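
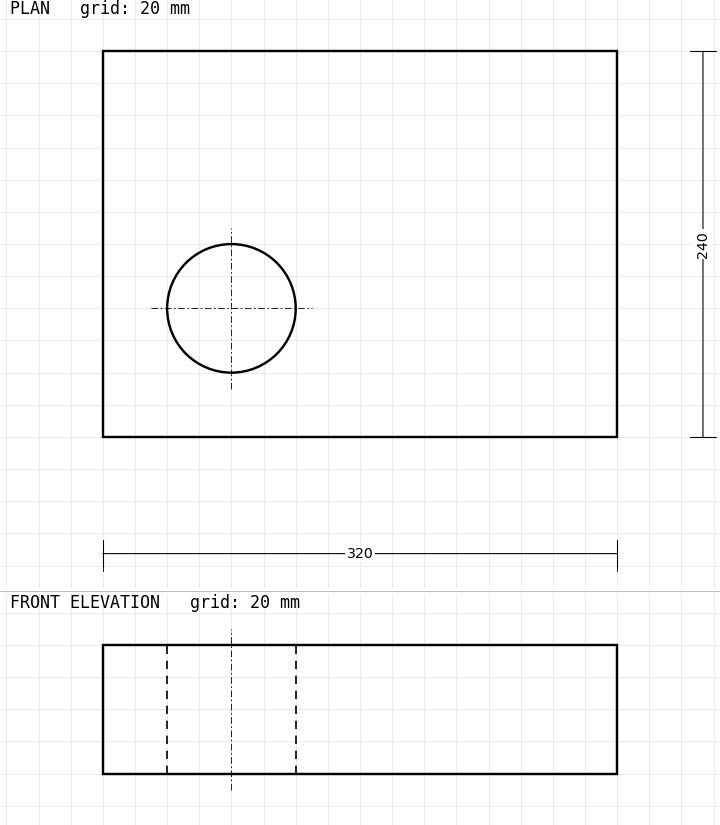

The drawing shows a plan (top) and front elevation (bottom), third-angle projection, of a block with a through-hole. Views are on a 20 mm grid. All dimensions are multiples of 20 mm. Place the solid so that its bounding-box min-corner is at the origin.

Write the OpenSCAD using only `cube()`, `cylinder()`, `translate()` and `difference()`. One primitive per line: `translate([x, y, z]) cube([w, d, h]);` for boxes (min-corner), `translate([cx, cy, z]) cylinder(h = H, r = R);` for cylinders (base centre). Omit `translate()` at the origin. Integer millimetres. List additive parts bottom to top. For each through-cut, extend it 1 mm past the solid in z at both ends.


difference() {
  cube([320, 240, 80]);
  translate([80, 80, -1]) cylinder(h = 82, r = 40);
}


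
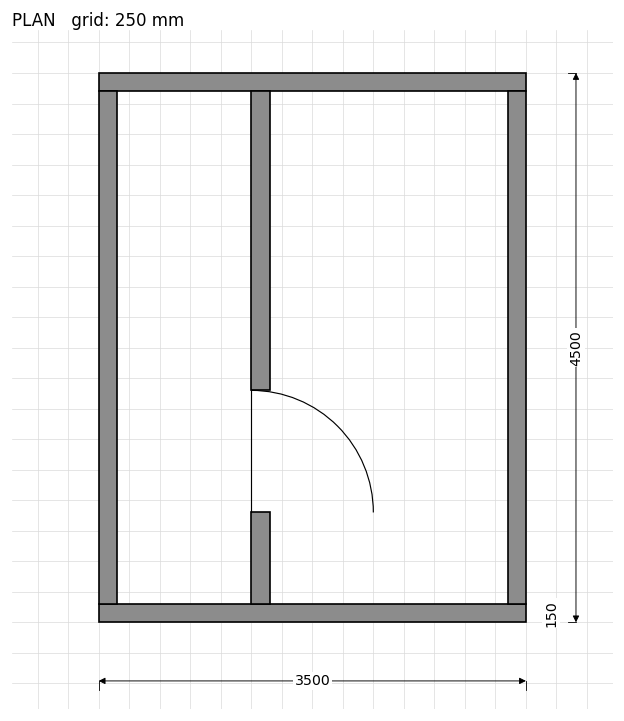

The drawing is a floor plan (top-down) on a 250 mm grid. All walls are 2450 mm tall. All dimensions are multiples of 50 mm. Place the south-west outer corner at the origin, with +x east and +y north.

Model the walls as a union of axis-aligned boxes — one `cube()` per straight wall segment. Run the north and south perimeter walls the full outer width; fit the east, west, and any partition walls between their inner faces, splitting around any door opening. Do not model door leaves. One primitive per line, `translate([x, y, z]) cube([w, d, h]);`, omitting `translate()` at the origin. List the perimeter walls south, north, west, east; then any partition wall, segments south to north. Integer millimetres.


cube([3500, 150, 2450]);
translate([0, 4350, 0]) cube([3500, 150, 2450]);
translate([0, 150, 0]) cube([150, 4200, 2450]);
translate([3350, 150, 0]) cube([150, 4200, 2450]);
translate([1250, 150, 0]) cube([150, 750, 2450]);
translate([1250, 1900, 0]) cube([150, 2450, 2450]);


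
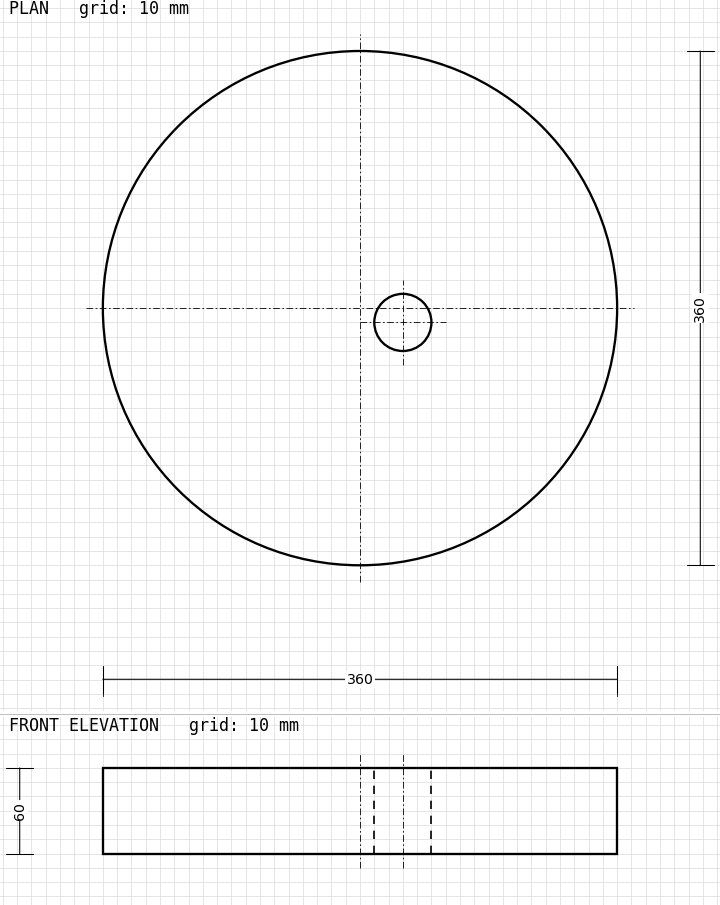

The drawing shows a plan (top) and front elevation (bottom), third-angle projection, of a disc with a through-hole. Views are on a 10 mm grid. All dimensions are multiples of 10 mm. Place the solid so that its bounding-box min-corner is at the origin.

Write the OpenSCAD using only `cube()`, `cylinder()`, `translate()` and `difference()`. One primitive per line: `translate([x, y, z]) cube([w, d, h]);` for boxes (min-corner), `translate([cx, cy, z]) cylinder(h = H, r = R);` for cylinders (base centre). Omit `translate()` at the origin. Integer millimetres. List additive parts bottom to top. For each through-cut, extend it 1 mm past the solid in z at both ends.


difference() {
  translate([180, 180, 0]) cylinder(h = 60, r = 180);
  translate([210, 170, -1]) cylinder(h = 62, r = 20);
}


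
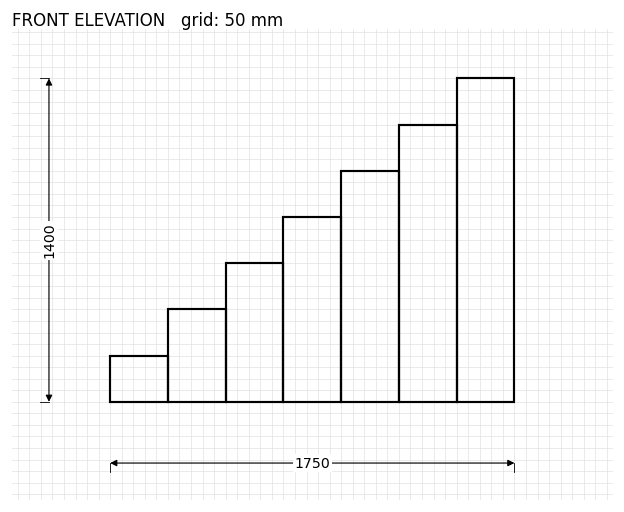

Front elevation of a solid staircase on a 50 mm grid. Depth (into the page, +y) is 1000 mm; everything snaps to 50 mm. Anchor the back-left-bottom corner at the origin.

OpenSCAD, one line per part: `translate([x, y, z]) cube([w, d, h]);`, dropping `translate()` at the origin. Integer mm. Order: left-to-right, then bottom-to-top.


cube([250, 1000, 200]);
translate([250, 0, 0]) cube([250, 1000, 400]);
translate([500, 0, 0]) cube([250, 1000, 600]);
translate([750, 0, 0]) cube([250, 1000, 800]);
translate([1000, 0, 0]) cube([250, 1000, 1000]);
translate([1250, 0, 0]) cube([250, 1000, 1200]);
translate([1500, 0, 0]) cube([250, 1000, 1400]);


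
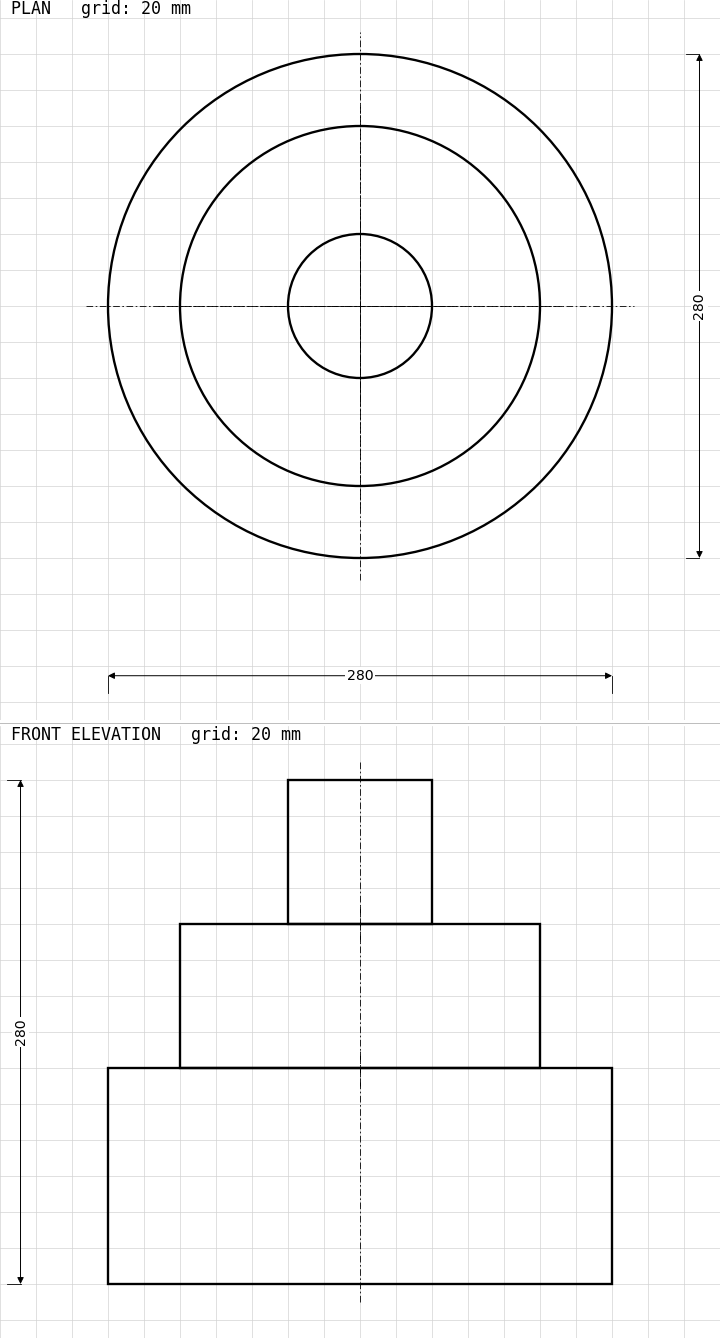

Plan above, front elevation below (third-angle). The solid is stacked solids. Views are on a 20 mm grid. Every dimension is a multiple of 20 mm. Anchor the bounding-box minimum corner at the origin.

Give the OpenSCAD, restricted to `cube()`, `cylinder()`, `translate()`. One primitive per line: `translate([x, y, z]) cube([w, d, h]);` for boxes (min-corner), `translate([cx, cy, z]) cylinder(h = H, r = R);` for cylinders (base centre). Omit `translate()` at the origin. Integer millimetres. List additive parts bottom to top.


translate([140, 140, 0]) cylinder(h = 120, r = 140);
translate([140, 140, 120]) cylinder(h = 80, r = 100);
translate([140, 140, 200]) cylinder(h = 80, r = 40);


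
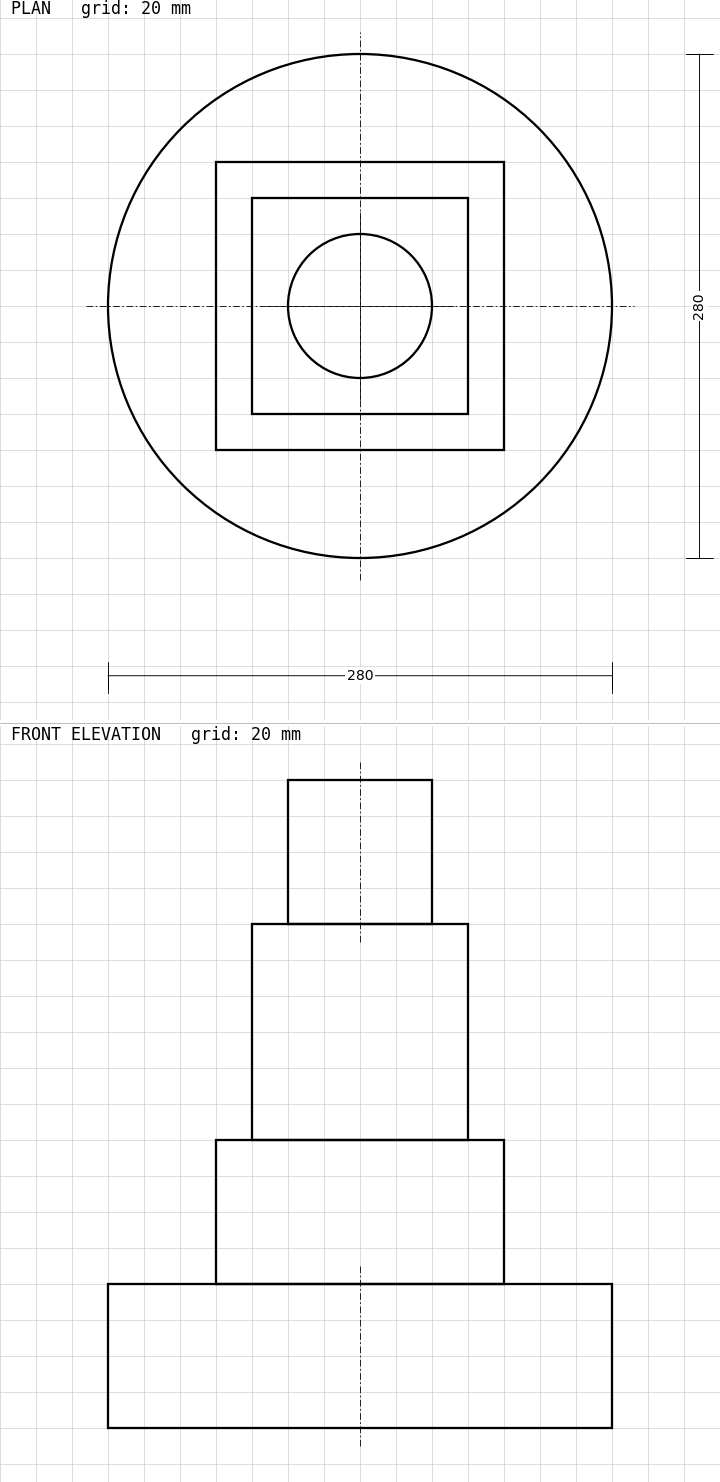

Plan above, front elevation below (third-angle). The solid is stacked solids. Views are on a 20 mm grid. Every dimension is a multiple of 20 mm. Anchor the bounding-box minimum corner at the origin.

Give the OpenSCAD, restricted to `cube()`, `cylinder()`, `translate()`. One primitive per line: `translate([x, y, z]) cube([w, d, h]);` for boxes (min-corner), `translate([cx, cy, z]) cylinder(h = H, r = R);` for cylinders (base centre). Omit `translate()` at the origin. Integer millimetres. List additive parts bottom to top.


translate([140, 140, 0]) cylinder(h = 80, r = 140);
translate([60, 60, 80]) cube([160, 160, 80]);
translate([80, 80, 160]) cube([120, 120, 120]);
translate([140, 140, 280]) cylinder(h = 80, r = 40);


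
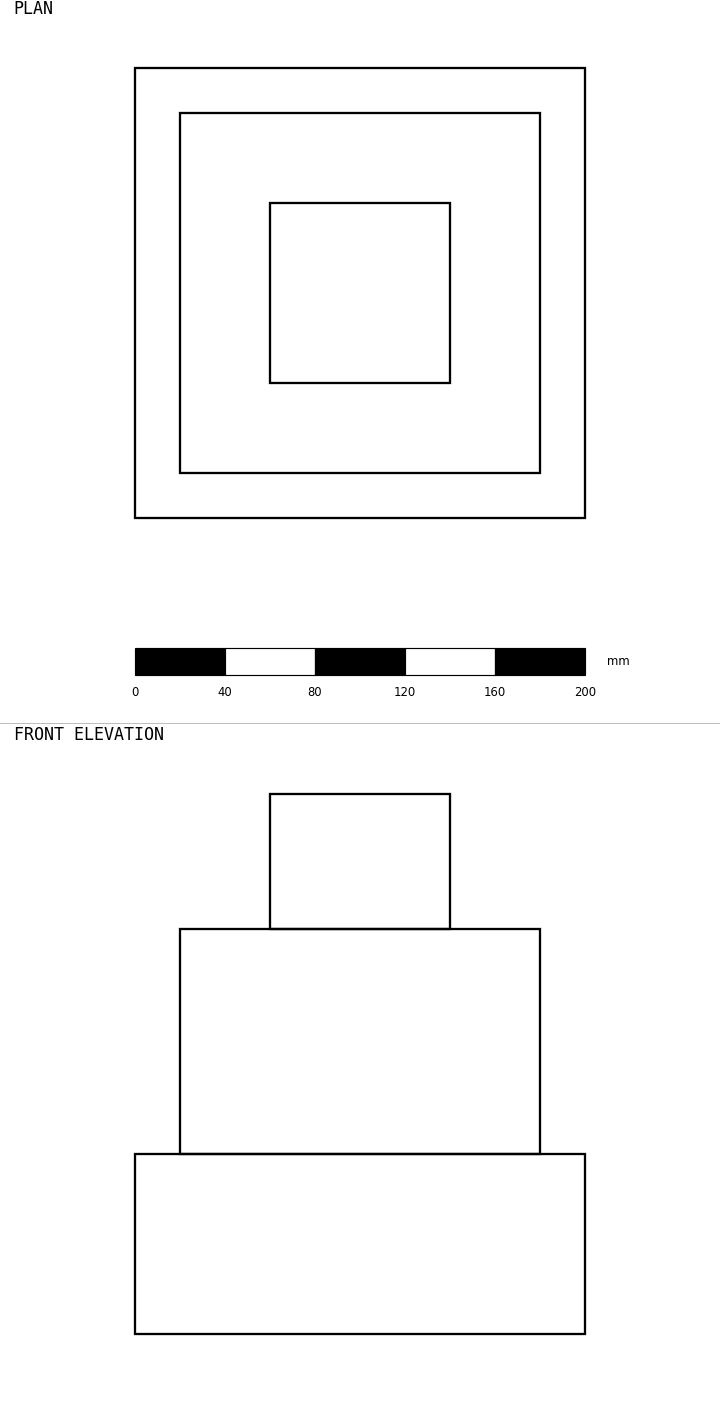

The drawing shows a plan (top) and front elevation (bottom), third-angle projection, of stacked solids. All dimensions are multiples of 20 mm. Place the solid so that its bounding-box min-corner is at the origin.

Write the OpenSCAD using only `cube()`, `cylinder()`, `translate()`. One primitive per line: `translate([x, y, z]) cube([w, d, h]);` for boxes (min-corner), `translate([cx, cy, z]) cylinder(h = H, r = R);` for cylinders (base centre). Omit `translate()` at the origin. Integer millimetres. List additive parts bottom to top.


cube([200, 200, 80]);
translate([20, 20, 80]) cube([160, 160, 100]);
translate([60, 60, 180]) cube([80, 80, 60]);


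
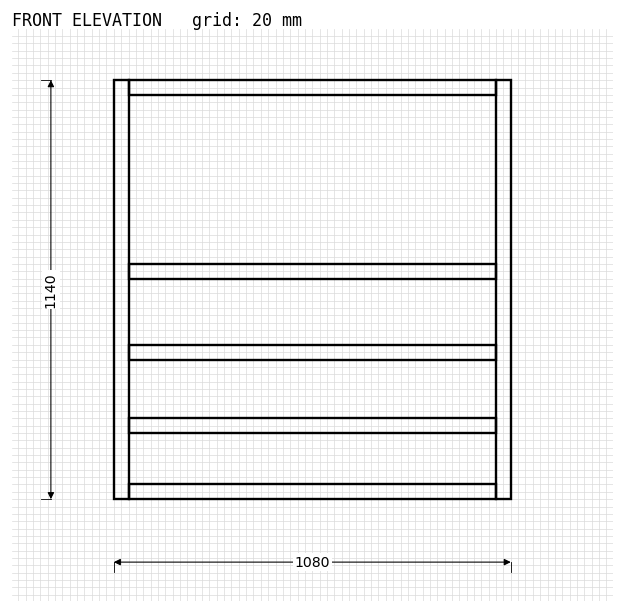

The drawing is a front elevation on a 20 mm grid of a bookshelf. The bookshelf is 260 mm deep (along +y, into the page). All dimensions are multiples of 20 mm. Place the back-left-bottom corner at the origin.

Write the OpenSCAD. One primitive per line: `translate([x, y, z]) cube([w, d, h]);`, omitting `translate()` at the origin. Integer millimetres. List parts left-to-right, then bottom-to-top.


cube([40, 260, 1140]);
translate([40, 0, 0]) cube([1000, 260, 40]);
translate([40, 0, 180]) cube([1000, 260, 40]);
translate([40, 0, 380]) cube([1000, 260, 40]);
translate([40, 0, 600]) cube([1000, 260, 40]);
translate([40, 0, 1100]) cube([1000, 260, 40]);
translate([1040, 0, 0]) cube([40, 260, 1140]);


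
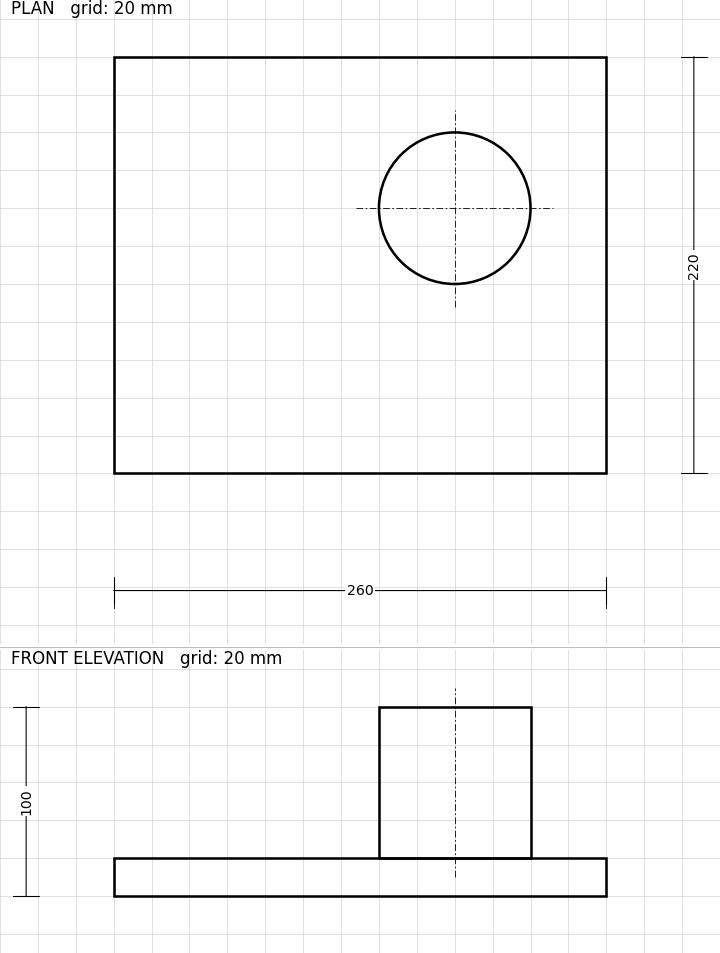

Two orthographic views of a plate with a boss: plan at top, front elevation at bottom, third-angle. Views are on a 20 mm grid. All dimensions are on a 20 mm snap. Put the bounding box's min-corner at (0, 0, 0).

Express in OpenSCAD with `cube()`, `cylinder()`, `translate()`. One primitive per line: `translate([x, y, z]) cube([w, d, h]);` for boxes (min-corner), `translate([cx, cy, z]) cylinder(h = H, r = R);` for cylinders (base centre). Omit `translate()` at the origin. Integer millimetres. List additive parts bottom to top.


cube([260, 220, 20]);
translate([180, 140, 20]) cylinder(h = 80, r = 40);


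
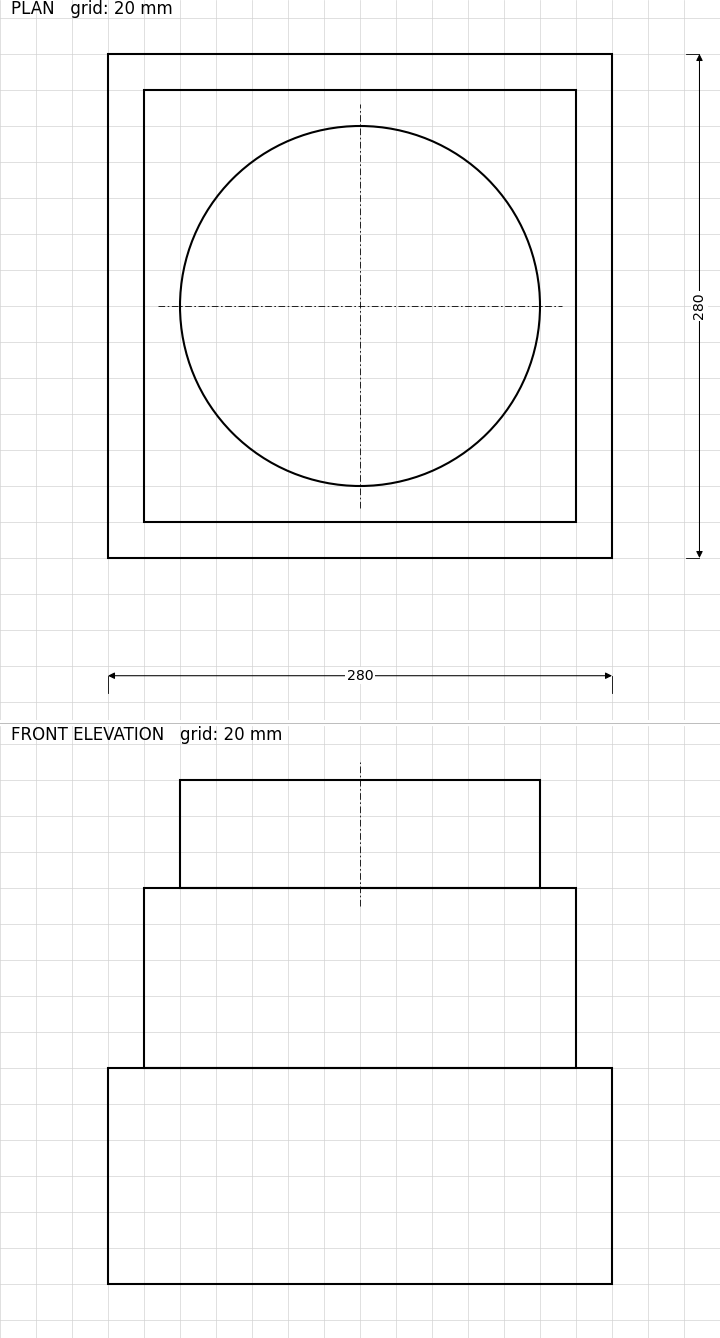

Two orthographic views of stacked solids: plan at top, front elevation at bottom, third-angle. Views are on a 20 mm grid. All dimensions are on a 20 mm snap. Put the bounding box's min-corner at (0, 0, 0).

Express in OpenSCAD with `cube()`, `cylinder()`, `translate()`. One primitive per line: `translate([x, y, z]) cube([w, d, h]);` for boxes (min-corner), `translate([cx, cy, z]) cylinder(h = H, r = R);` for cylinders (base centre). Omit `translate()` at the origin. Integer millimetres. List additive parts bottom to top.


cube([280, 280, 120]);
translate([20, 20, 120]) cube([240, 240, 100]);
translate([140, 140, 220]) cylinder(h = 60, r = 100);


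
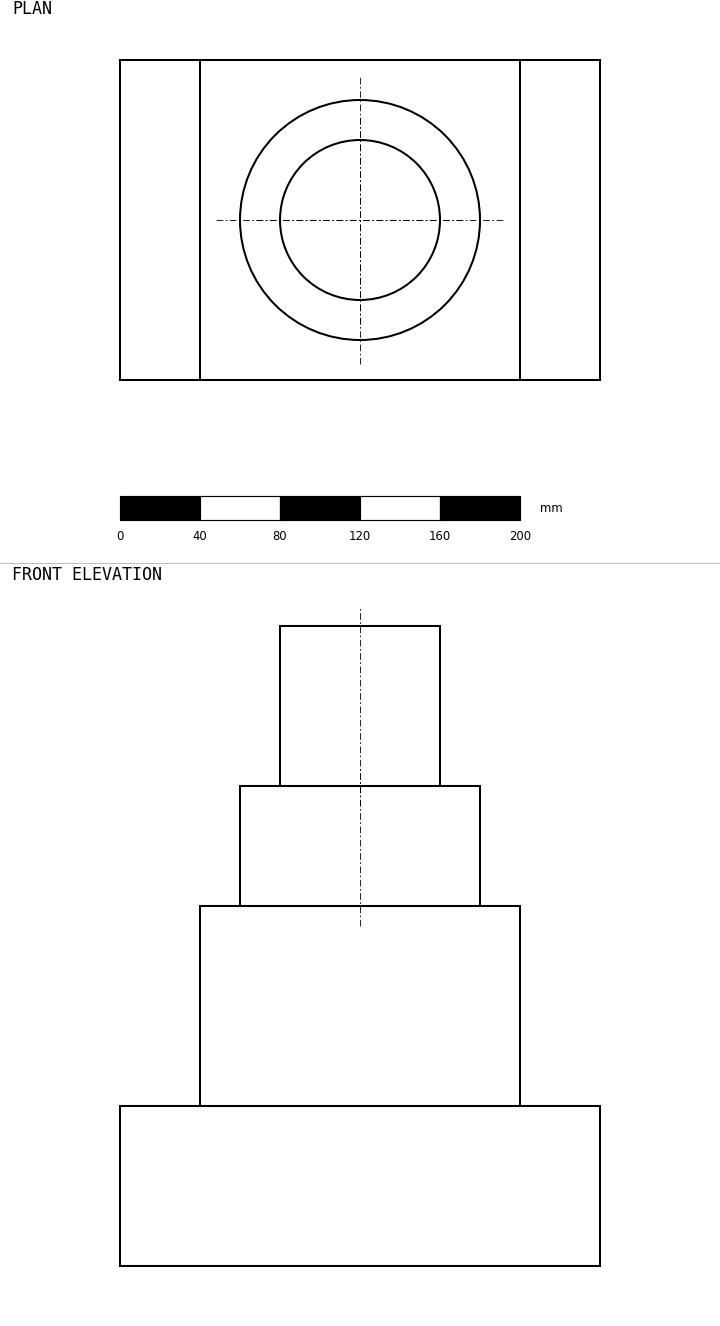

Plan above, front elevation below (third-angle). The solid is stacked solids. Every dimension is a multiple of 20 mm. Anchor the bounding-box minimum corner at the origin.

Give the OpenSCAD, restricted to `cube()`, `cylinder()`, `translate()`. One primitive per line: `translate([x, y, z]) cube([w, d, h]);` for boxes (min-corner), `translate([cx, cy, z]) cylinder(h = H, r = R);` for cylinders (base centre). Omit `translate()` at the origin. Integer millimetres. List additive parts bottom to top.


cube([240, 160, 80]);
translate([40, 0, 80]) cube([160, 160, 100]);
translate([120, 80, 180]) cylinder(h = 60, r = 60);
translate([120, 80, 240]) cylinder(h = 80, r = 40);


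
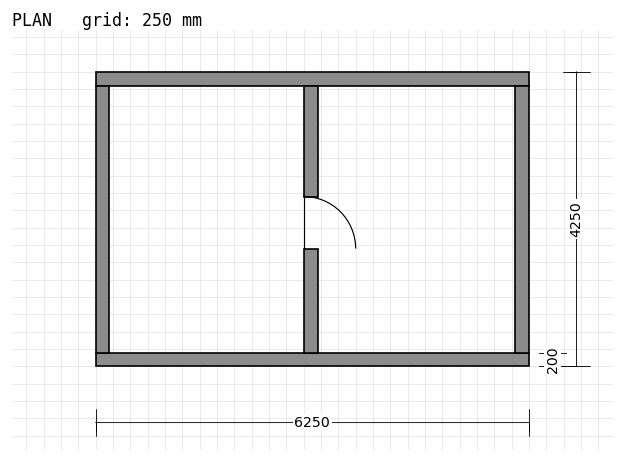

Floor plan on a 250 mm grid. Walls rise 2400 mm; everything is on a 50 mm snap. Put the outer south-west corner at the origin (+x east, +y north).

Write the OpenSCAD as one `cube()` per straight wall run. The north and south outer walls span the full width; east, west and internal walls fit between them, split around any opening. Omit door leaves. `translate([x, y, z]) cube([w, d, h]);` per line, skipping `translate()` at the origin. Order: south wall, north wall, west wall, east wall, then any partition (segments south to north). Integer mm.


cube([6250, 200, 2400]);
translate([0, 4050, 0]) cube([6250, 200, 2400]);
translate([0, 200, 0]) cube([200, 3850, 2400]);
translate([6050, 200, 0]) cube([200, 3850, 2400]);
translate([3000, 200, 0]) cube([200, 1500, 2400]);
translate([3000, 2450, 0]) cube([200, 1600, 2400]);


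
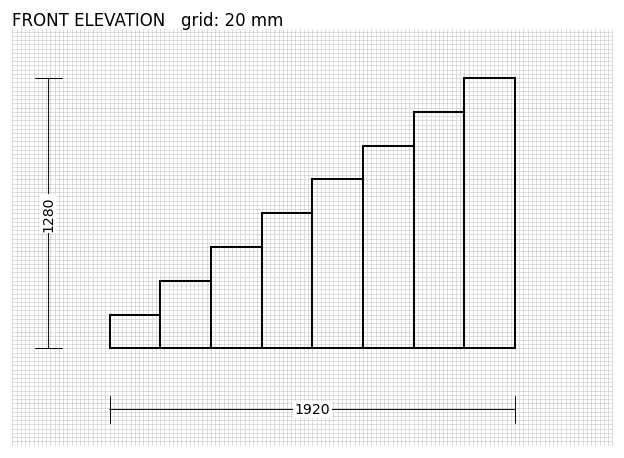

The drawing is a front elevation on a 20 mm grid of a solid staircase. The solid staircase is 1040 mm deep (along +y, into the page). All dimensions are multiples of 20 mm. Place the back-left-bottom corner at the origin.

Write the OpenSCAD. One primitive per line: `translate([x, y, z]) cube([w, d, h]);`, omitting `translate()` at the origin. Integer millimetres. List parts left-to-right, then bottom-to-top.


cube([240, 1040, 160]);
translate([240, 0, 0]) cube([240, 1040, 320]);
translate([480, 0, 0]) cube([240, 1040, 480]);
translate([720, 0, 0]) cube([240, 1040, 640]);
translate([960, 0, 0]) cube([240, 1040, 800]);
translate([1200, 0, 0]) cube([240, 1040, 960]);
translate([1440, 0, 0]) cube([240, 1040, 1120]);
translate([1680, 0, 0]) cube([240, 1040, 1280]);


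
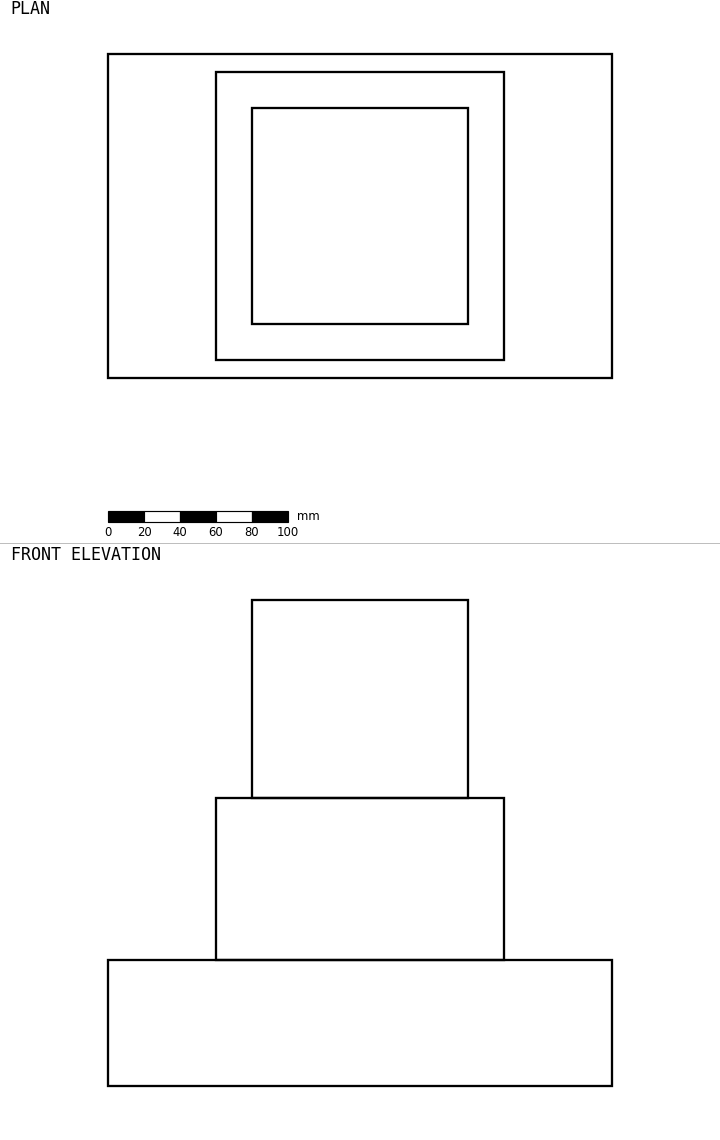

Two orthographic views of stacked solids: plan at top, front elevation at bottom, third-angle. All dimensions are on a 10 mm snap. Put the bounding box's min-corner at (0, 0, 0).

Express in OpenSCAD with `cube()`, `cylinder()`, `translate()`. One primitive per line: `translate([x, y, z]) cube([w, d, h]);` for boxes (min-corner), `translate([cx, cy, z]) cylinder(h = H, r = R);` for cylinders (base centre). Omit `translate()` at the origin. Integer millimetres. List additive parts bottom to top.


cube([280, 180, 70]);
translate([60, 10, 70]) cube([160, 160, 90]);
translate([80, 30, 160]) cube([120, 120, 110]);


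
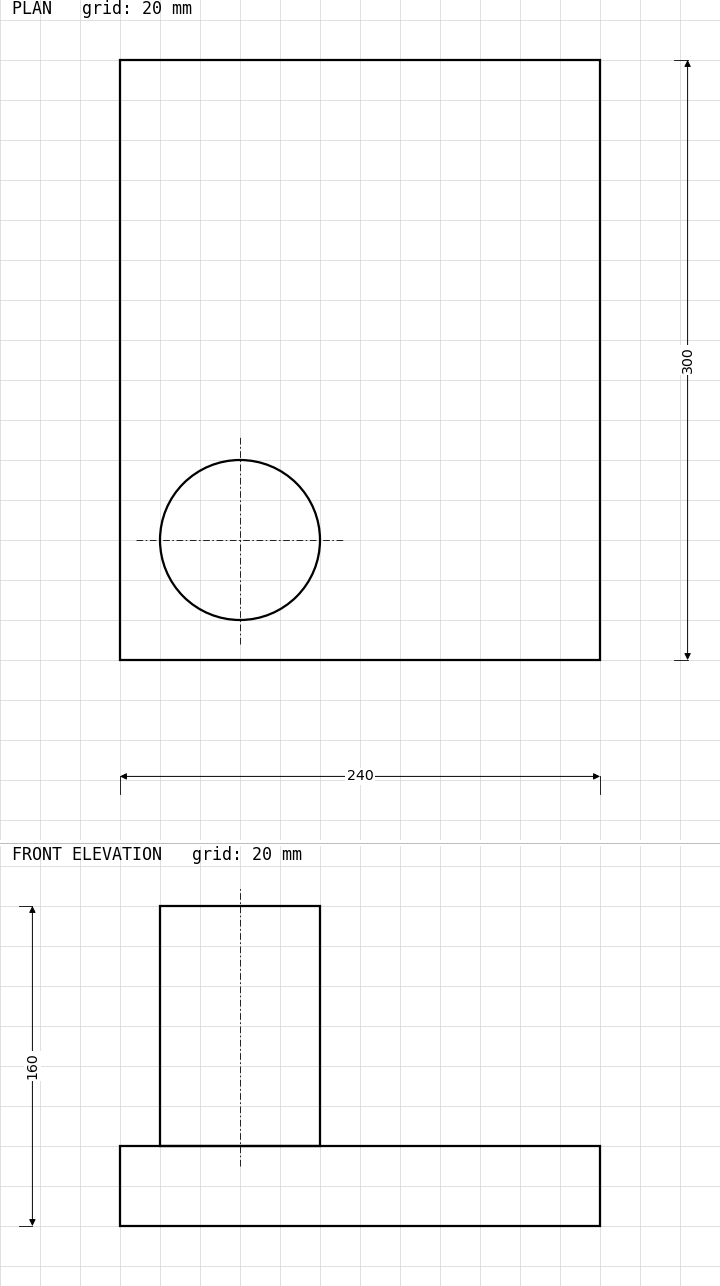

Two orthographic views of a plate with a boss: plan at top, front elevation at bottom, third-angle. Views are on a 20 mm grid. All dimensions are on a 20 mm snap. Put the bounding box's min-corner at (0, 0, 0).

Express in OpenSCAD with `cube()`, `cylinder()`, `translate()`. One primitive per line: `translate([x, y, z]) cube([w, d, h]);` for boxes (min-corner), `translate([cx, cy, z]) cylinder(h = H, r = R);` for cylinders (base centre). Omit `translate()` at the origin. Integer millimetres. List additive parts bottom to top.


cube([240, 300, 40]);
translate([60, 60, 40]) cylinder(h = 120, r = 40);


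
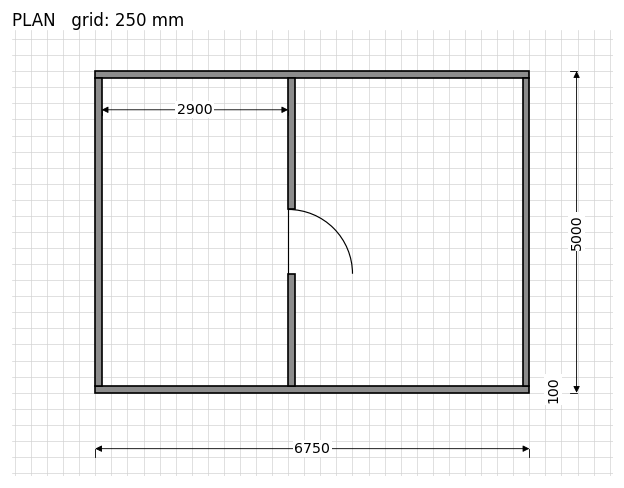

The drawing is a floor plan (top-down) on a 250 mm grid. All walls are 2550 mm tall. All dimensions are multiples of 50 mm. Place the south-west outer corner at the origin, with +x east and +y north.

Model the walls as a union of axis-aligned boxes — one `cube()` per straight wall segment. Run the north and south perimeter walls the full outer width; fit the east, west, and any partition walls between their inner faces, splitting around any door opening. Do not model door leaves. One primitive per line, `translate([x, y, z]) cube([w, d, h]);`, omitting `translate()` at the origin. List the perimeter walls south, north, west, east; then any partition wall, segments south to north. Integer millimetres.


cube([6750, 100, 2550]);
translate([0, 4900, 0]) cube([6750, 100, 2550]);
translate([0, 100, 0]) cube([100, 4800, 2550]);
translate([6650, 100, 0]) cube([100, 4800, 2550]);
translate([3000, 100, 0]) cube([100, 1750, 2550]);
translate([3000, 2850, 0]) cube([100, 2050, 2550]);


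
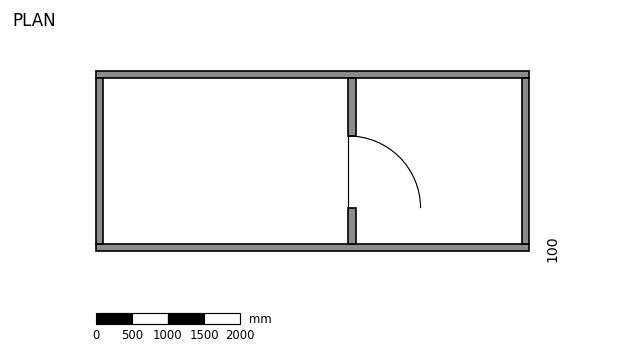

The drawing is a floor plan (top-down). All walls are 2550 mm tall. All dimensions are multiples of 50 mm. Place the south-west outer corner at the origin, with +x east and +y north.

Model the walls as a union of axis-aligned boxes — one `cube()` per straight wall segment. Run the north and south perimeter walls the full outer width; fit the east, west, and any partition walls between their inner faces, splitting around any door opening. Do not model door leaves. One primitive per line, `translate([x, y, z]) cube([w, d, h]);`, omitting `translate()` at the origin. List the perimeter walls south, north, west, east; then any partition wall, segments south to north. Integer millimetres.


cube([6000, 100, 2550]);
translate([0, 2400, 0]) cube([6000, 100, 2550]);
translate([0, 100, 0]) cube([100, 2300, 2550]);
translate([5900, 100, 0]) cube([100, 2300, 2550]);
translate([3500, 100, 0]) cube([100, 500, 2550]);
translate([3500, 1600, 0]) cube([100, 800, 2550]);


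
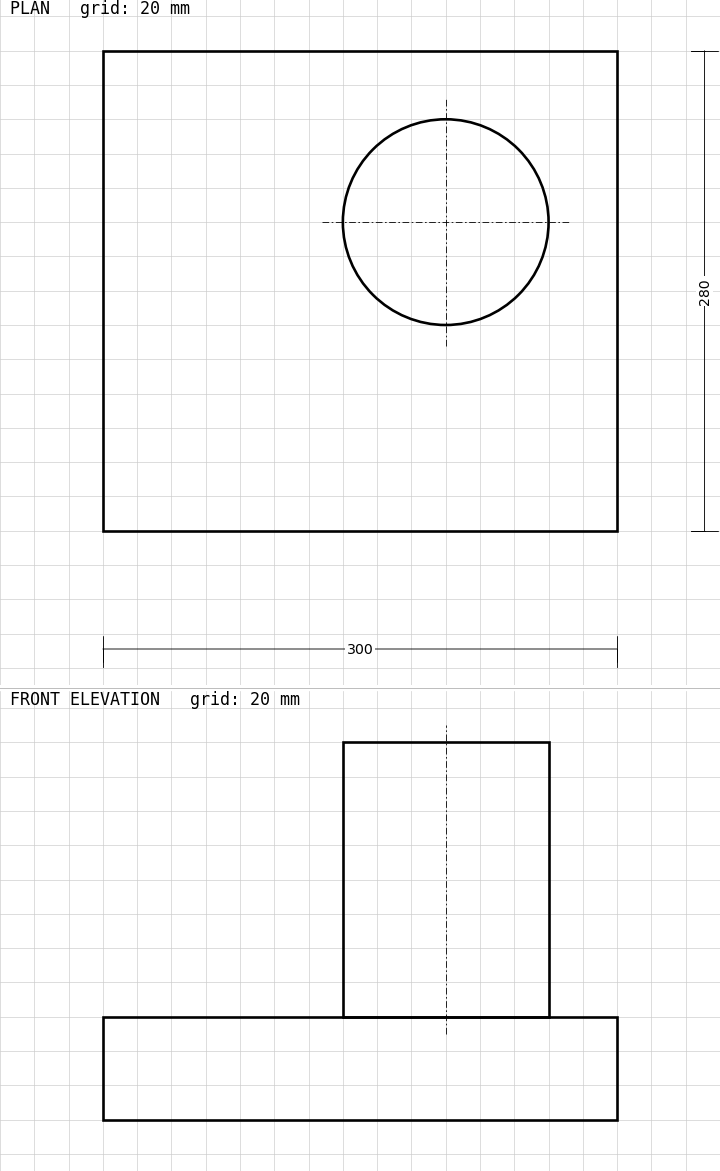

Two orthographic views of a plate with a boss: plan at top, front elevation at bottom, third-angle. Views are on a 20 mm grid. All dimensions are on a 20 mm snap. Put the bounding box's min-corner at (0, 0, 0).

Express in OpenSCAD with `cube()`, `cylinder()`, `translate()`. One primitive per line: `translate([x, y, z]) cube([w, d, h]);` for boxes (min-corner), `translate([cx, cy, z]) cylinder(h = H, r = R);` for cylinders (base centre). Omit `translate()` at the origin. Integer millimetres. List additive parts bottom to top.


cube([300, 280, 60]);
translate([200, 180, 60]) cylinder(h = 160, r = 60);


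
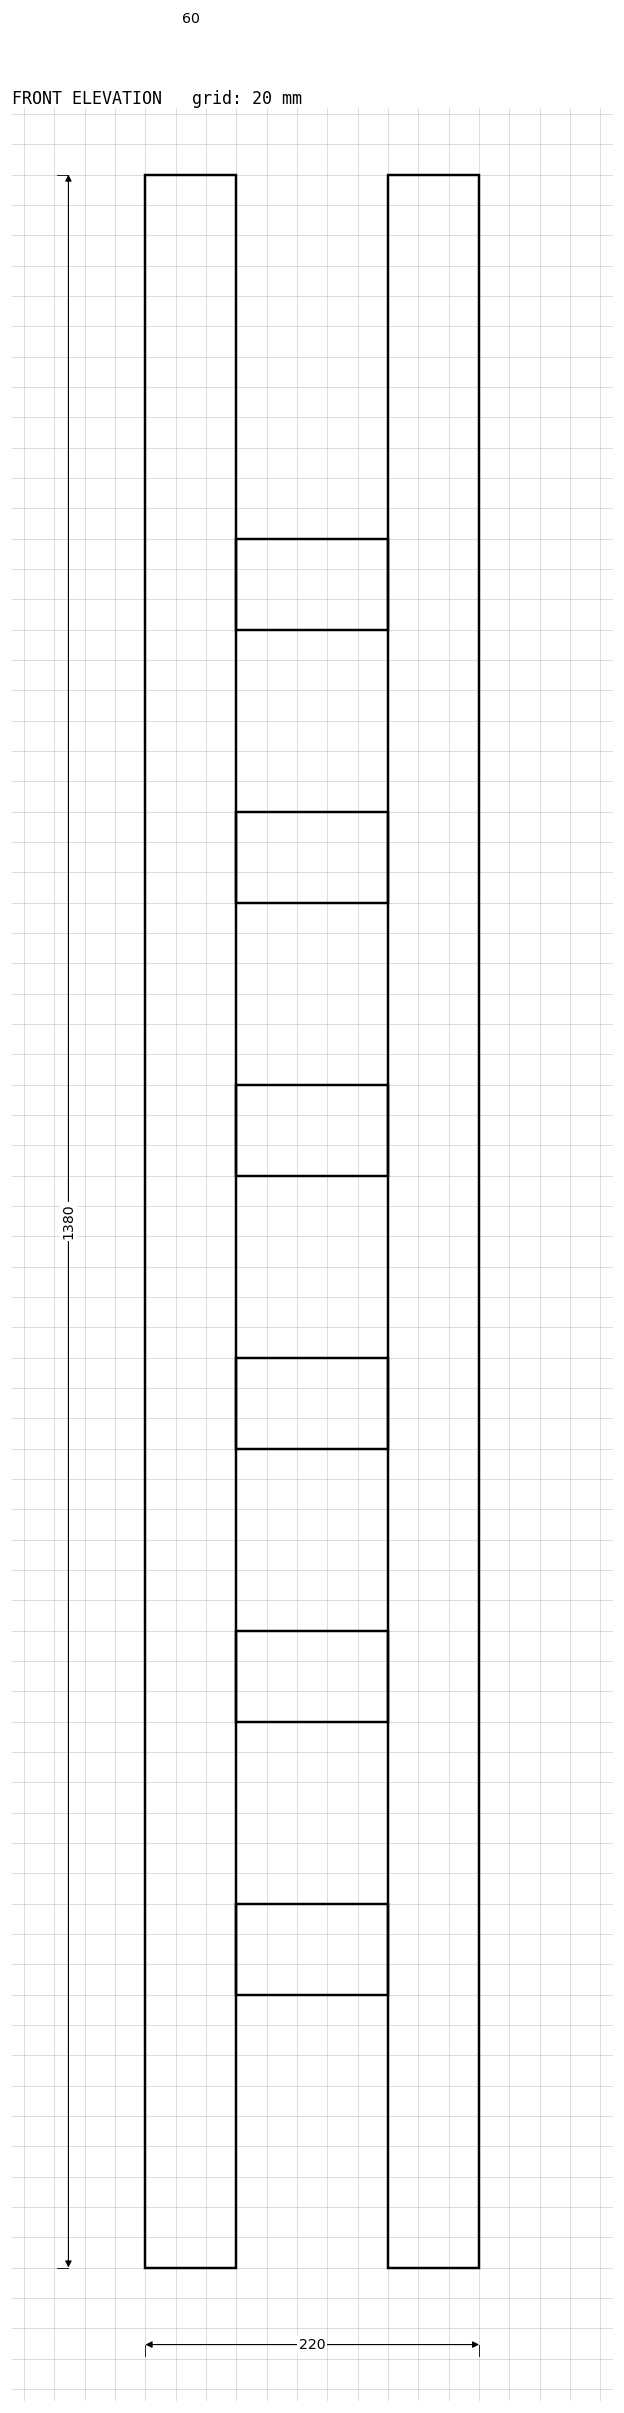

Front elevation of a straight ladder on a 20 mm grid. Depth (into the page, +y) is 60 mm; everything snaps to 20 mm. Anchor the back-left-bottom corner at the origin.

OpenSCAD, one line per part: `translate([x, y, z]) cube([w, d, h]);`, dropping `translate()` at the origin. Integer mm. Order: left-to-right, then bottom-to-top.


cube([60, 60, 1380]);
translate([60, 0, 180]) cube([100, 60, 60]);
translate([60, 0, 360]) cube([100, 60, 60]);
translate([60, 0, 540]) cube([100, 60, 60]);
translate([60, 0, 720]) cube([100, 60, 60]);
translate([60, 0, 900]) cube([100, 60, 60]);
translate([60, 0, 1080]) cube([100, 60, 60]);
translate([160, 0, 0]) cube([60, 60, 1380]);


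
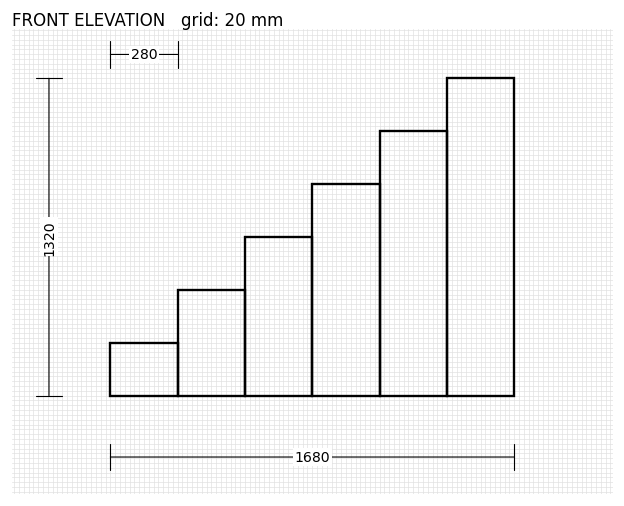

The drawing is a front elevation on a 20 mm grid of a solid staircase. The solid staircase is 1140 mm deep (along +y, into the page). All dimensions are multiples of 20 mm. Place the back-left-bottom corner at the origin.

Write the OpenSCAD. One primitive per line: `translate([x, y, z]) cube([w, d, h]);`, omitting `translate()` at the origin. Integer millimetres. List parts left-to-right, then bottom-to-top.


cube([280, 1140, 220]);
translate([280, 0, 0]) cube([280, 1140, 440]);
translate([560, 0, 0]) cube([280, 1140, 660]);
translate([840, 0, 0]) cube([280, 1140, 880]);
translate([1120, 0, 0]) cube([280, 1140, 1100]);
translate([1400, 0, 0]) cube([280, 1140, 1320]);


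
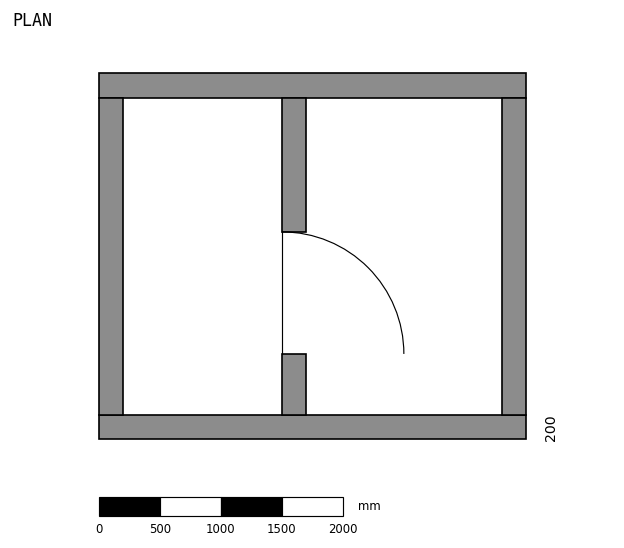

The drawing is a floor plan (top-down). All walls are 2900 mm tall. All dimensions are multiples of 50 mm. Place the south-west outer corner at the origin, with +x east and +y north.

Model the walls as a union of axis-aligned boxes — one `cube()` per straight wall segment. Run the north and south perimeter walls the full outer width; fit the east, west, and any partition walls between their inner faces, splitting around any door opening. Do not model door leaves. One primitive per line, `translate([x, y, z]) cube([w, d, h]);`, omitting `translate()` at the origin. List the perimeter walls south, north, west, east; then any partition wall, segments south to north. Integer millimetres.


cube([3500, 200, 2900]);
translate([0, 2800, 0]) cube([3500, 200, 2900]);
translate([0, 200, 0]) cube([200, 2600, 2900]);
translate([3300, 200, 0]) cube([200, 2600, 2900]);
translate([1500, 200, 0]) cube([200, 500, 2900]);
translate([1500, 1700, 0]) cube([200, 1100, 2900]);


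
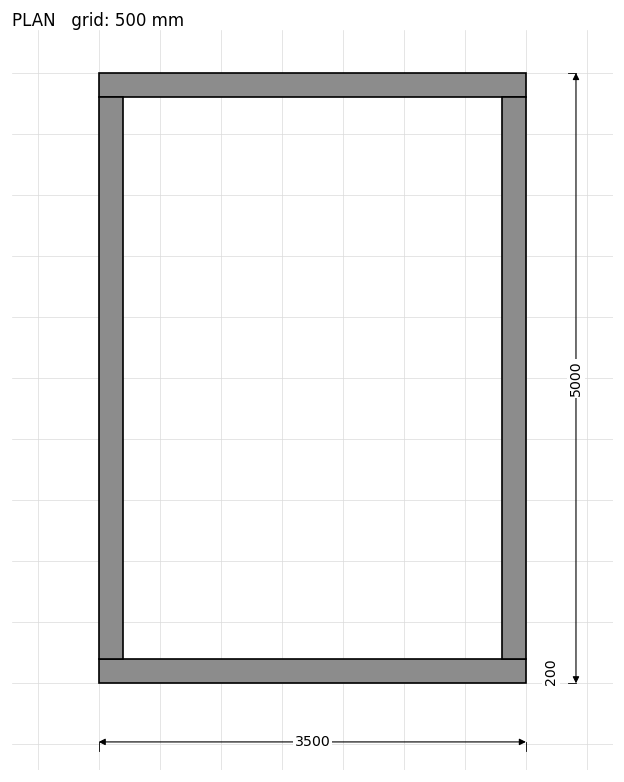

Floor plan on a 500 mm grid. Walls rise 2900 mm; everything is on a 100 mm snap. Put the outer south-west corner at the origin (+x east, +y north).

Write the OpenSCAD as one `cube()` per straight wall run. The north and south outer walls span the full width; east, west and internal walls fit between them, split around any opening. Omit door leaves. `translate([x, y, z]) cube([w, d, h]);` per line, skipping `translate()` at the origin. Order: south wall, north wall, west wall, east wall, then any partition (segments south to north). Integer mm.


cube([3500, 200, 2900]);
translate([0, 4800, 0]) cube([3500, 200, 2900]);
translate([0, 200, 0]) cube([200, 4600, 2900]);
translate([3300, 200, 0]) cube([200, 4600, 2900]);


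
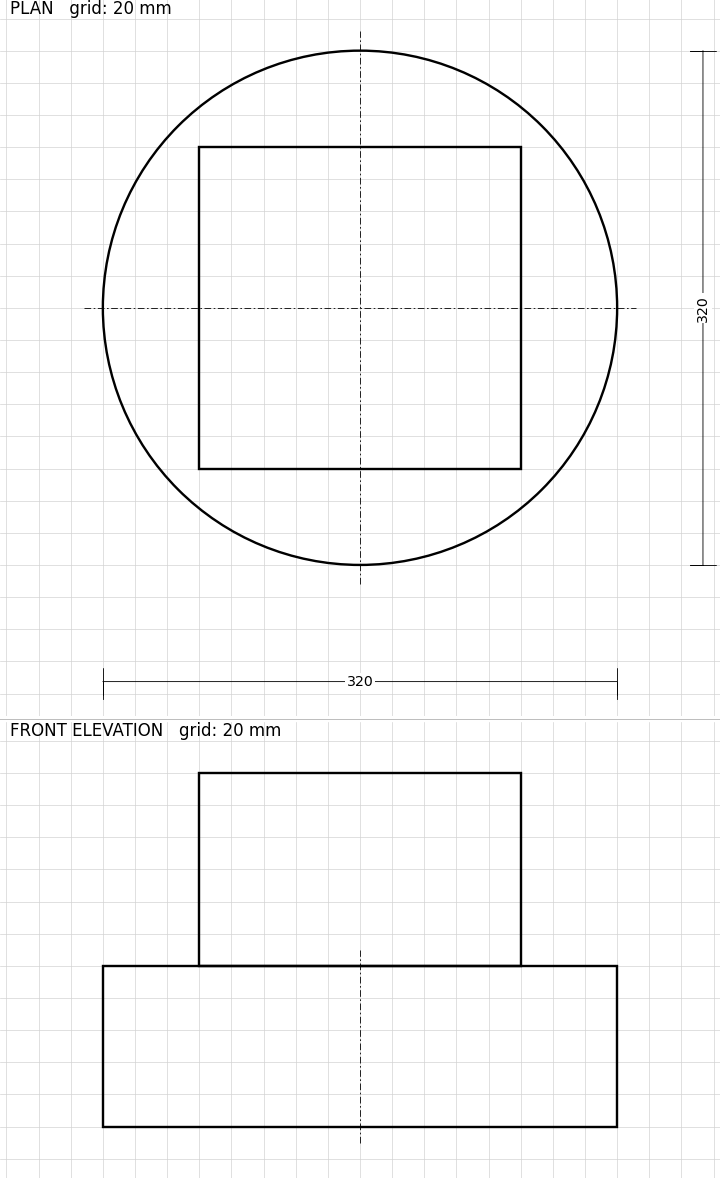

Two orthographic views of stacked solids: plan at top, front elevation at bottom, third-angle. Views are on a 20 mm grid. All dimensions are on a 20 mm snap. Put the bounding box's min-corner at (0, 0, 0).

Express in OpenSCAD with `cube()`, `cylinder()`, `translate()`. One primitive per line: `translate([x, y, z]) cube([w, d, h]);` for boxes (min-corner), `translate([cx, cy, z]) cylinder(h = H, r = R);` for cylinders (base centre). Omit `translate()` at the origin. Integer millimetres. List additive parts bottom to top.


translate([160, 160, 0]) cylinder(h = 100, r = 160);
translate([60, 60, 100]) cube([200, 200, 120]);


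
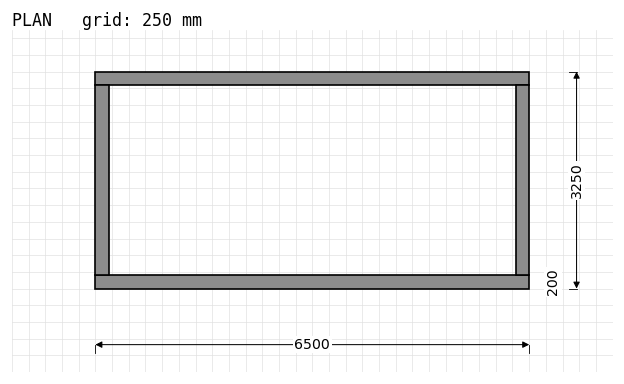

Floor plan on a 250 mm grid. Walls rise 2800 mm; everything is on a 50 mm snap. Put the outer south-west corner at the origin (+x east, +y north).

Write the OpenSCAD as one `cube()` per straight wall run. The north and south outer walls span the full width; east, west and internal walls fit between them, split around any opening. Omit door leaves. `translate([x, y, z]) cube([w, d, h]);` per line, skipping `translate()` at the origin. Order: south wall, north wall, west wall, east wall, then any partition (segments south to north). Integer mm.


cube([6500, 200, 2800]);
translate([0, 3050, 0]) cube([6500, 200, 2800]);
translate([0, 200, 0]) cube([200, 2850, 2800]);
translate([6300, 200, 0]) cube([200, 2850, 2800]);


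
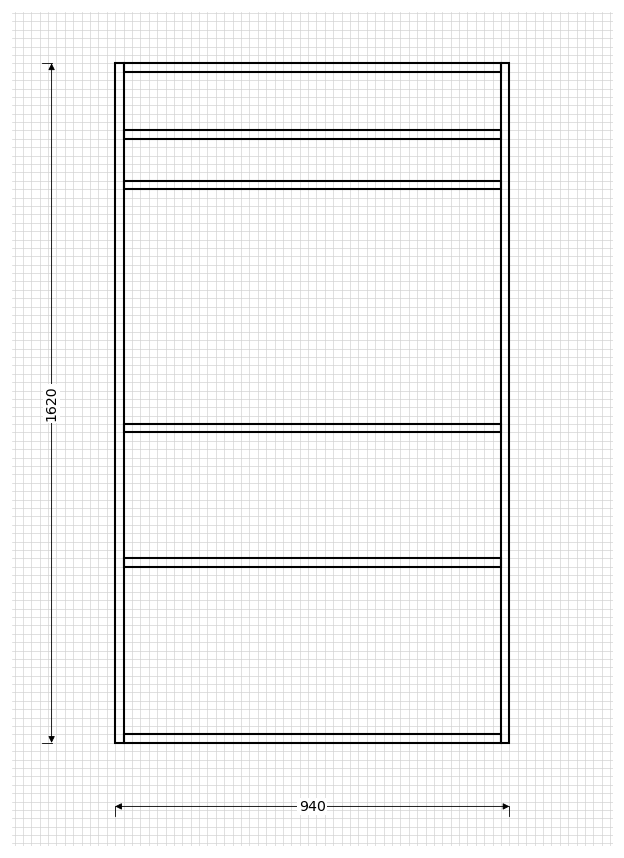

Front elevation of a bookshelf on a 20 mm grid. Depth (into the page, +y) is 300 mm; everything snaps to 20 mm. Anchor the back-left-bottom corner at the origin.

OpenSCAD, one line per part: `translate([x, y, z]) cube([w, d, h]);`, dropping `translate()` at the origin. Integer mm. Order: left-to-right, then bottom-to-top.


cube([20, 300, 1620]);
translate([20, 0, 0]) cube([900, 300, 20]);
translate([20, 0, 420]) cube([900, 300, 20]);
translate([20, 0, 740]) cube([900, 300, 20]);
translate([20, 0, 1320]) cube([900, 300, 20]);
translate([20, 0, 1440]) cube([900, 300, 20]);
translate([20, 0, 1600]) cube([900, 300, 20]);
translate([920, 0, 0]) cube([20, 300, 1620]);


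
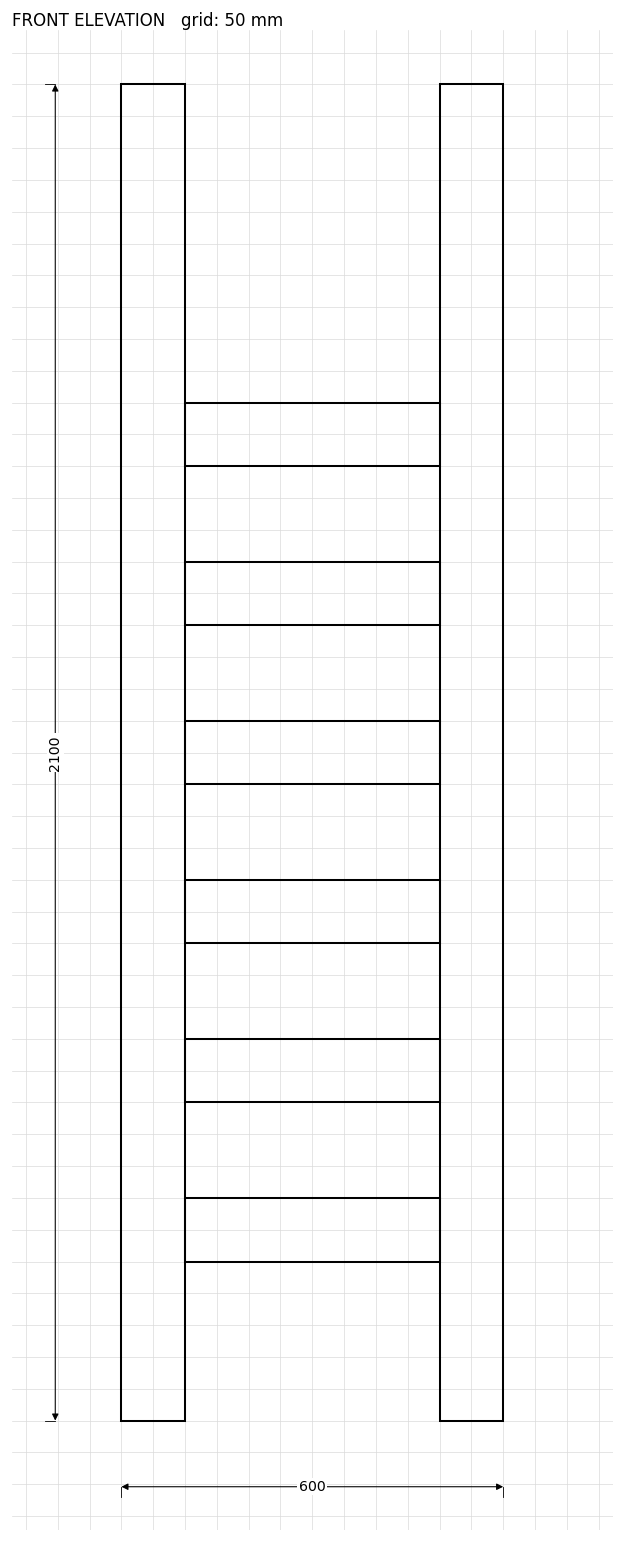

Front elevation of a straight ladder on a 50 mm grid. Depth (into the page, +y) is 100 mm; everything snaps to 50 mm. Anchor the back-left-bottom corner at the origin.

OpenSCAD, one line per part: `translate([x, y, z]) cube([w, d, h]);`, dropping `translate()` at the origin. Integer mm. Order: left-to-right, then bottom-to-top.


cube([100, 100, 2100]);
translate([100, 0, 250]) cube([400, 100, 100]);
translate([100, 0, 500]) cube([400, 100, 100]);
translate([100, 0, 750]) cube([400, 100, 100]);
translate([100, 0, 1000]) cube([400, 100, 100]);
translate([100, 0, 1250]) cube([400, 100, 100]);
translate([100, 0, 1500]) cube([400, 100, 100]);
translate([500, 0, 0]) cube([100, 100, 2100]);


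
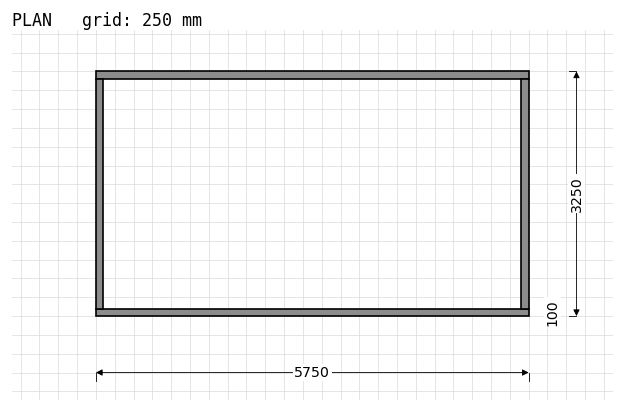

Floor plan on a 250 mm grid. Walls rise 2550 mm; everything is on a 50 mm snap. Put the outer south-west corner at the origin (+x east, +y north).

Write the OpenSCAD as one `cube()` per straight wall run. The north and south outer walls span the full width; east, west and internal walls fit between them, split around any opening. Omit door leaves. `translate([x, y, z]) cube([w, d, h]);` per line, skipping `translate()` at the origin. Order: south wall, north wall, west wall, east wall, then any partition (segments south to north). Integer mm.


cube([5750, 100, 2550]);
translate([0, 3150, 0]) cube([5750, 100, 2550]);
translate([0, 100, 0]) cube([100, 3050, 2550]);
translate([5650, 100, 0]) cube([100, 3050, 2550]);


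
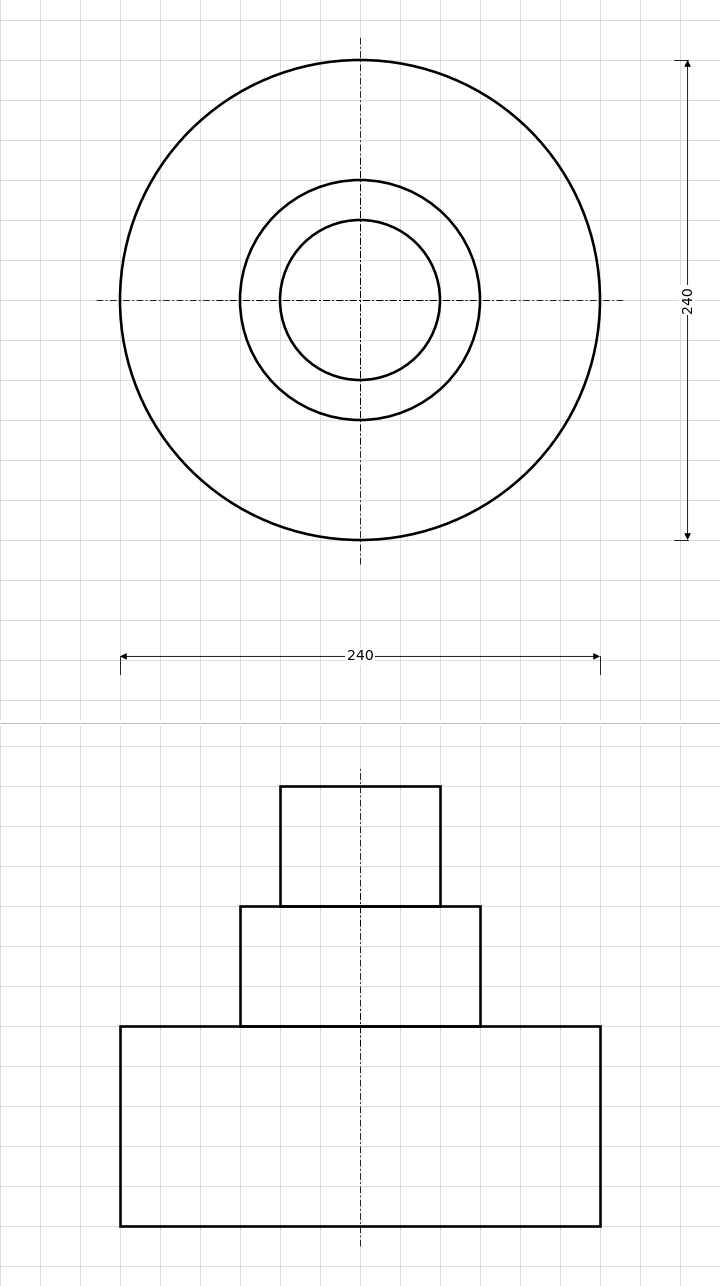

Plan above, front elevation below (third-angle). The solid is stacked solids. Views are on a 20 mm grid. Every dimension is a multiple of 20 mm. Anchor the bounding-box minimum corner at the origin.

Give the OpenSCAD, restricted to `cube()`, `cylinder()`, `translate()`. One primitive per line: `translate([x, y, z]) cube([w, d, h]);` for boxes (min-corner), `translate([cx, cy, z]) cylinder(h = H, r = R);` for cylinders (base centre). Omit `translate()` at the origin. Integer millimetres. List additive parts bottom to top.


translate([120, 120, 0]) cylinder(h = 100, r = 120);
translate([120, 120, 100]) cylinder(h = 60, r = 60);
translate([120, 120, 160]) cylinder(h = 60, r = 40);


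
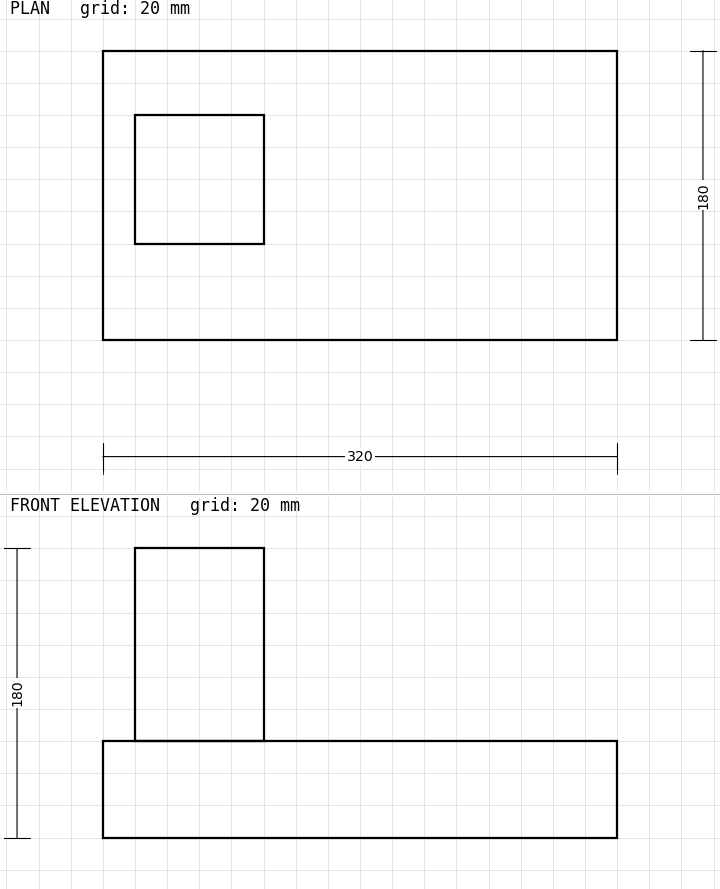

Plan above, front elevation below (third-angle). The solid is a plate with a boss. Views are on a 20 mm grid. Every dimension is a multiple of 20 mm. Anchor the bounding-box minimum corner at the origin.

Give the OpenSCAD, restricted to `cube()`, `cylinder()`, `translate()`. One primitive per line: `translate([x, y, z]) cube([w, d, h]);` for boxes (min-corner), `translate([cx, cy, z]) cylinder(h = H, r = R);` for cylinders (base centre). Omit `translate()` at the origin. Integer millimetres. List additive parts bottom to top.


cube([320, 180, 60]);
translate([20, 60, 60]) cube([80, 80, 120]);


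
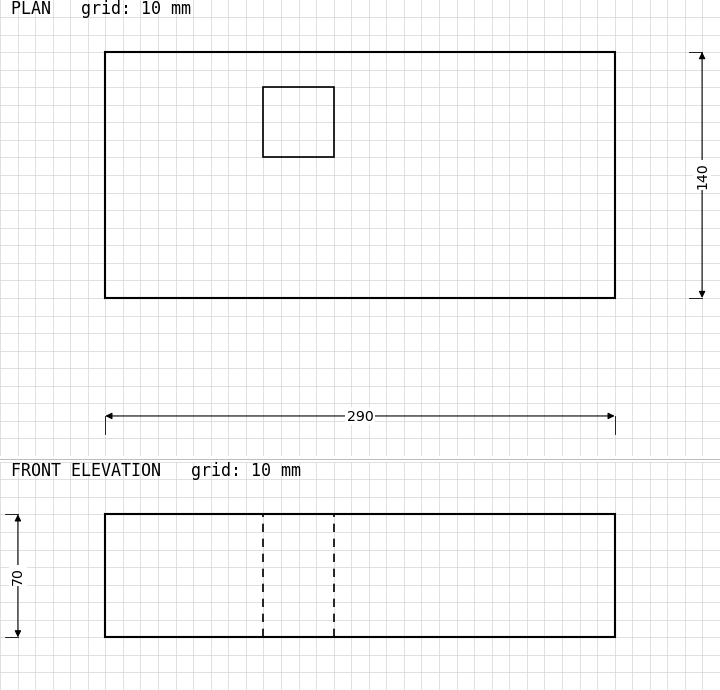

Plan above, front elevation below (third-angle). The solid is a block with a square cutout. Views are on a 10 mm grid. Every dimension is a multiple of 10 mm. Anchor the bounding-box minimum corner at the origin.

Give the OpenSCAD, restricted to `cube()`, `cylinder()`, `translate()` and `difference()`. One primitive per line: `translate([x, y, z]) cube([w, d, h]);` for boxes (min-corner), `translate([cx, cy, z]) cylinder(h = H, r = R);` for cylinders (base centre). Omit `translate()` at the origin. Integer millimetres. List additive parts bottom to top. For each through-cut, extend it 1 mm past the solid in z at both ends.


difference() {
  cube([290, 140, 70]);
  translate([90, 80, -1]) cube([40, 40, 72]);
}


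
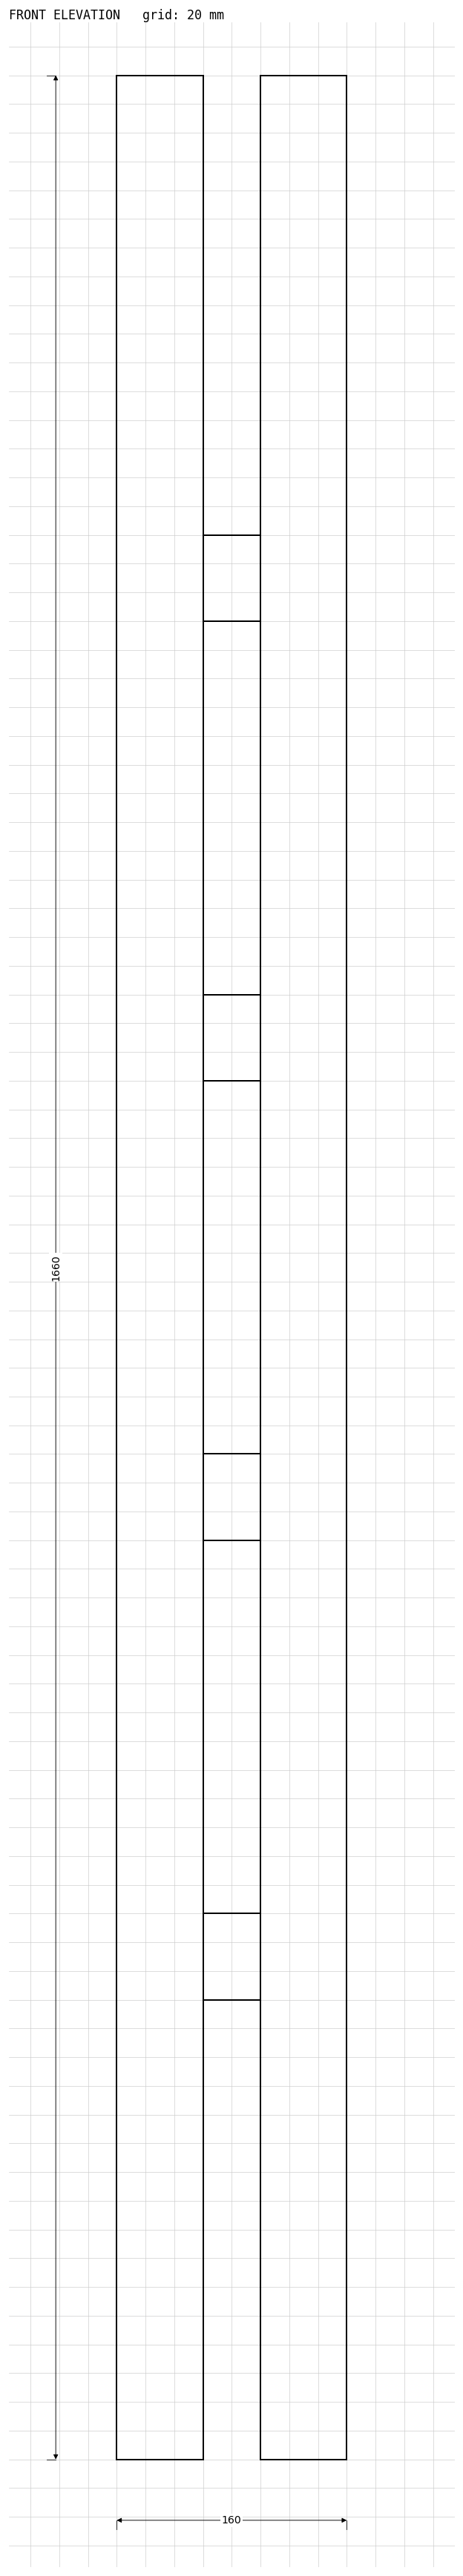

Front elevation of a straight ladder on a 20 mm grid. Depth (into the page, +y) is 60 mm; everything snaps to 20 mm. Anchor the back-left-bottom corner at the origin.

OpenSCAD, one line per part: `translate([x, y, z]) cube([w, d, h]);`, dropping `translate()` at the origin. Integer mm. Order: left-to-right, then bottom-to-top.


cube([60, 60, 1660]);
translate([60, 0, 320]) cube([40, 60, 60]);
translate([60, 0, 640]) cube([40, 60, 60]);
translate([60, 0, 960]) cube([40, 60, 60]);
translate([60, 0, 1280]) cube([40, 60, 60]);
translate([100, 0, 0]) cube([60, 60, 1660]);


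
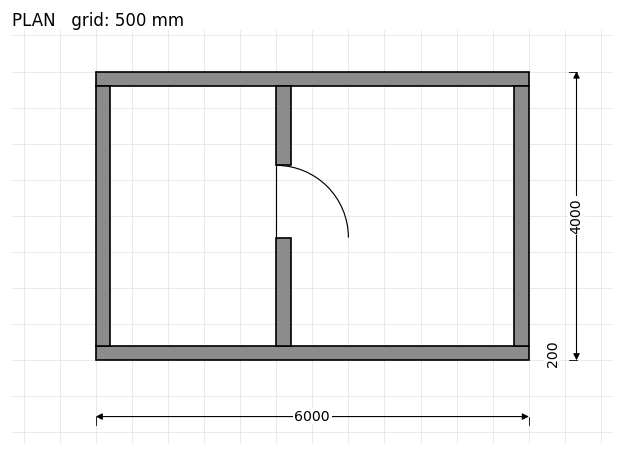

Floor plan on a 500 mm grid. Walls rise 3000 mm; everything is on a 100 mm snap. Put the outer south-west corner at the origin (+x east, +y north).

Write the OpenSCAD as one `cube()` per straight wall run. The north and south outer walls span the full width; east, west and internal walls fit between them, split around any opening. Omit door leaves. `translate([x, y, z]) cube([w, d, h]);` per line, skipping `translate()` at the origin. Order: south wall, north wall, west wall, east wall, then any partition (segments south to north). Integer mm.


cube([6000, 200, 3000]);
translate([0, 3800, 0]) cube([6000, 200, 3000]);
translate([0, 200, 0]) cube([200, 3600, 3000]);
translate([5800, 200, 0]) cube([200, 3600, 3000]);
translate([2500, 200, 0]) cube([200, 1500, 3000]);
translate([2500, 2700, 0]) cube([200, 1100, 3000]);


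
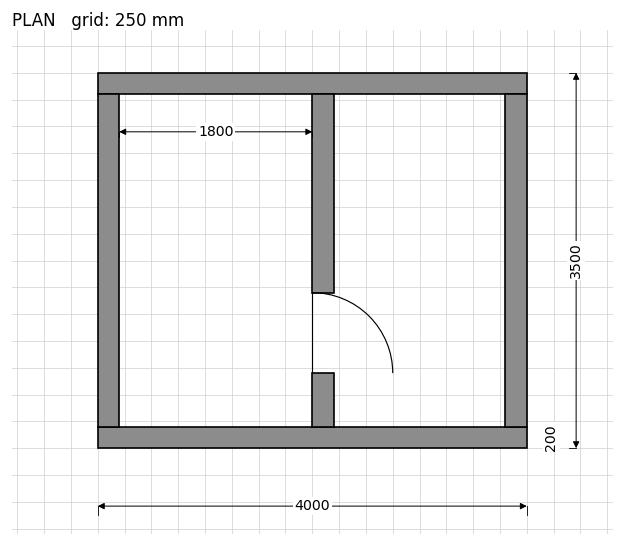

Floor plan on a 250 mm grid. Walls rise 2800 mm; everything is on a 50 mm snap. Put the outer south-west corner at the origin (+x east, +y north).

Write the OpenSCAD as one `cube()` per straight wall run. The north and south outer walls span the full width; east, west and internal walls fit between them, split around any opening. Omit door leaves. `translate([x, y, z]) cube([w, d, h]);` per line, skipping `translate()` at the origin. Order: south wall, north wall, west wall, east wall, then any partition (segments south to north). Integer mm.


cube([4000, 200, 2800]);
translate([0, 3300, 0]) cube([4000, 200, 2800]);
translate([0, 200, 0]) cube([200, 3100, 2800]);
translate([3800, 200, 0]) cube([200, 3100, 2800]);
translate([2000, 200, 0]) cube([200, 500, 2800]);
translate([2000, 1450, 0]) cube([200, 1850, 2800]);


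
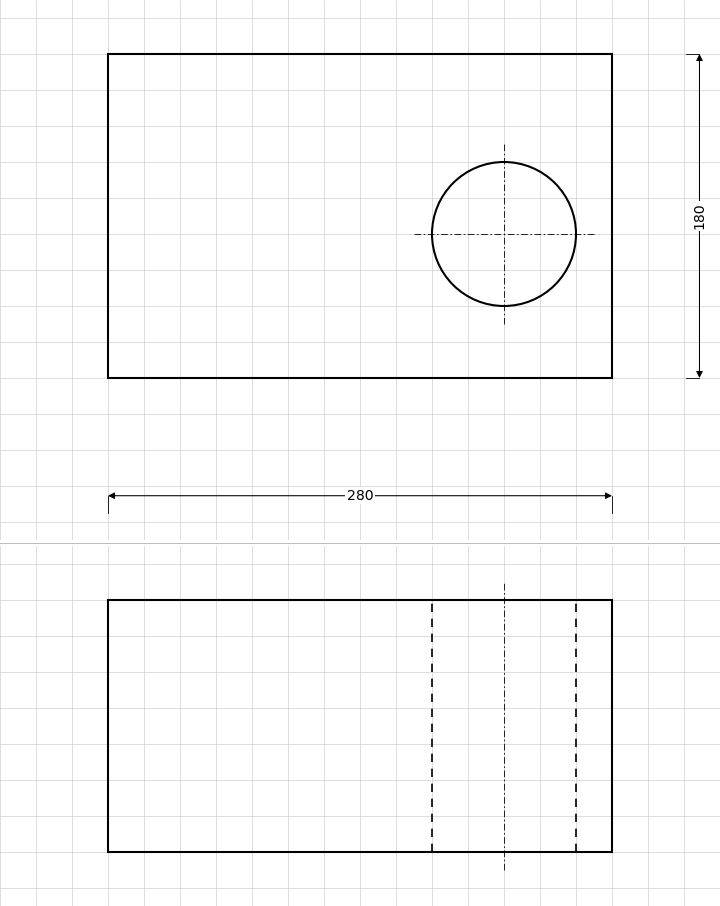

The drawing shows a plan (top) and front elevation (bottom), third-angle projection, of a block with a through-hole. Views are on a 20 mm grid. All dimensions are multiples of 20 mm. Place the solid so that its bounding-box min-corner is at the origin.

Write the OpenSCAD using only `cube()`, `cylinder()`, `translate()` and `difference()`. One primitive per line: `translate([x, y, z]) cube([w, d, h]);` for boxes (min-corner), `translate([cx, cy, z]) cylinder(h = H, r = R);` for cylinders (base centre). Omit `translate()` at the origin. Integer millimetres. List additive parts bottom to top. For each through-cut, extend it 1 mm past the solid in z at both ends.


difference() {
  cube([280, 180, 140]);
  translate([220, 80, -1]) cylinder(h = 142, r = 40);
}
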